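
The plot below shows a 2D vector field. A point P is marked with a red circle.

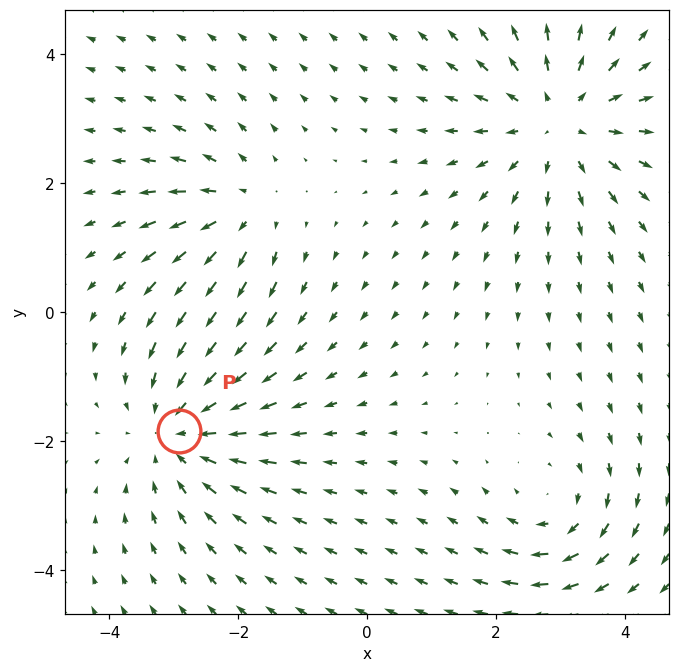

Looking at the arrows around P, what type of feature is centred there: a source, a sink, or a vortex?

sink

At P (-2.9, -1.8) the arrows converge inward. Divergence about -4, curl ≈0 — negative divergence with near-zero curl is a sink.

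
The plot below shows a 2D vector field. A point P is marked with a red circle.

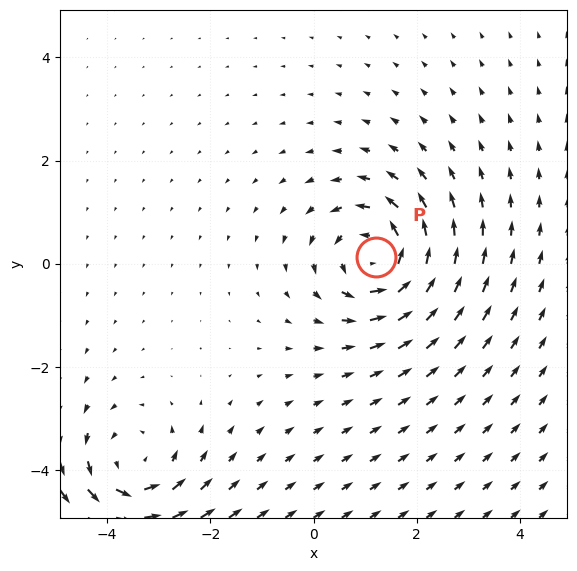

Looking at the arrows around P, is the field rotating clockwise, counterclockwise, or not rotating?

counterclockwise

Near P at (1.2, 0.1) the arrows circulate counterclockwise. The curl (z-component) there is about +5; positive curl means counterclockwise rotation.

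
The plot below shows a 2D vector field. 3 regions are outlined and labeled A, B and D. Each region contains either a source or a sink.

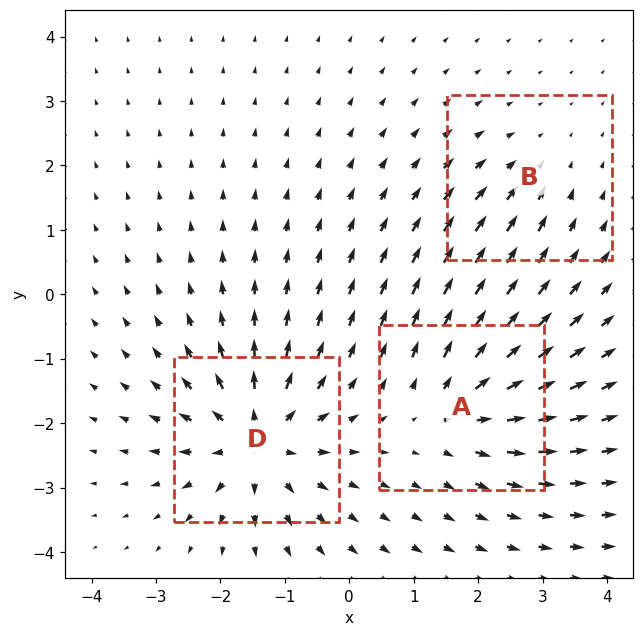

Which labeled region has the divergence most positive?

D

Divergence at each region's feature centre — A: about +4, B: about -2, D: about +5. Region D is most positive.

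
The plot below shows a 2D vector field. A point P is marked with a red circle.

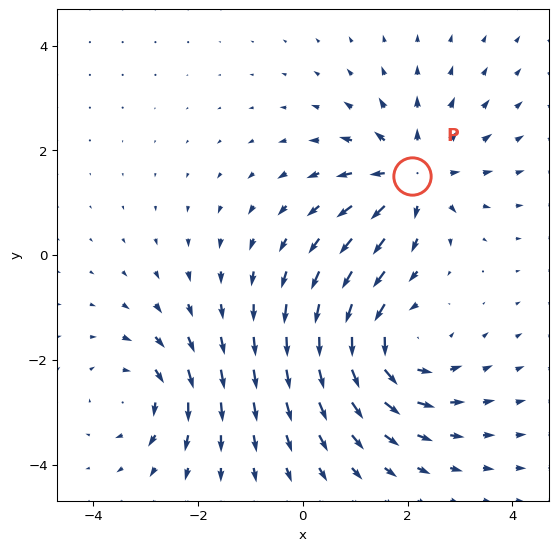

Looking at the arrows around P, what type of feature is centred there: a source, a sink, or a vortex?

At P (2.1, 1.5) the arrows spread outward. Divergence about +4, curl ≈0 — positive divergence with near-zero curl is a source.

source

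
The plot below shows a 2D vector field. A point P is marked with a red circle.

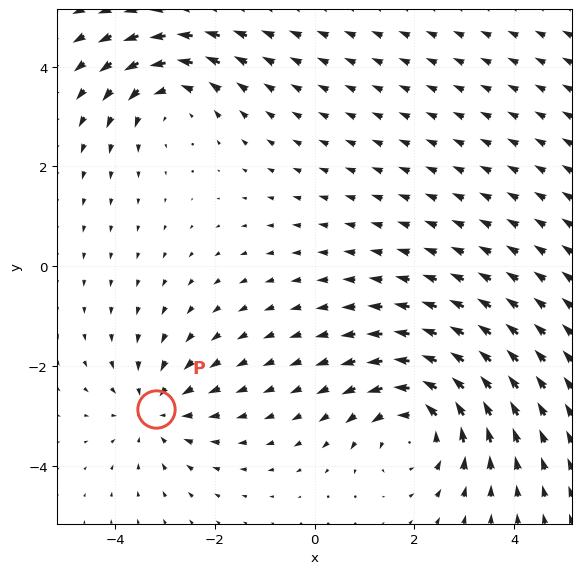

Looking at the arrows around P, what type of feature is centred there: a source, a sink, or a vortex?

sink

At P (-3.2, -2.9) the arrows converge inward. Divergence about -3, curl ≈0 — negative divergence with near-zero curl is a sink.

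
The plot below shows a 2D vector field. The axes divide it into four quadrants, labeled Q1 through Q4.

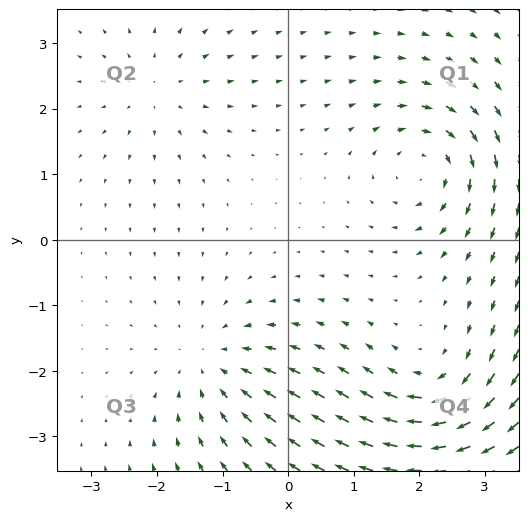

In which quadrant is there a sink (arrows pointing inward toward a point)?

The sink sits at approximately (-1.1, -1.9), which lies in quadrant Q3. The divergence there is about -4, negative as expected for a sink.

Q3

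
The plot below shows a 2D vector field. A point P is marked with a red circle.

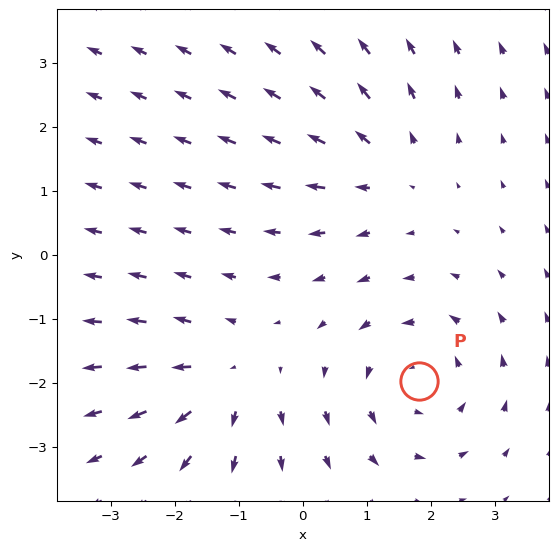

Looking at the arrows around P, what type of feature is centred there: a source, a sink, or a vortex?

vortex

At P (1.8, -2.0) the arrows circulate counterclockwise. Divergence ≈0, curl about +3 — near-zero divergence with nonzero curl is a vortex.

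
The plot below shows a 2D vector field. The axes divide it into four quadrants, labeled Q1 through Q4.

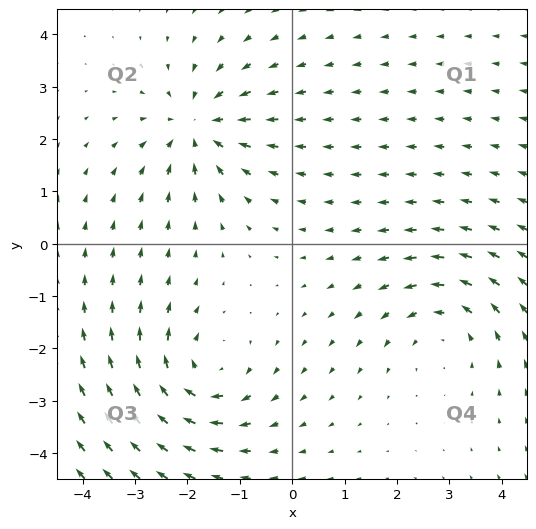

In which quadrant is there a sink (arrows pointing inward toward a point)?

Q2

The sink sits at approximately (-1.8, 2.2), which lies in quadrant Q2. The divergence there is about -4, negative as expected for a sink.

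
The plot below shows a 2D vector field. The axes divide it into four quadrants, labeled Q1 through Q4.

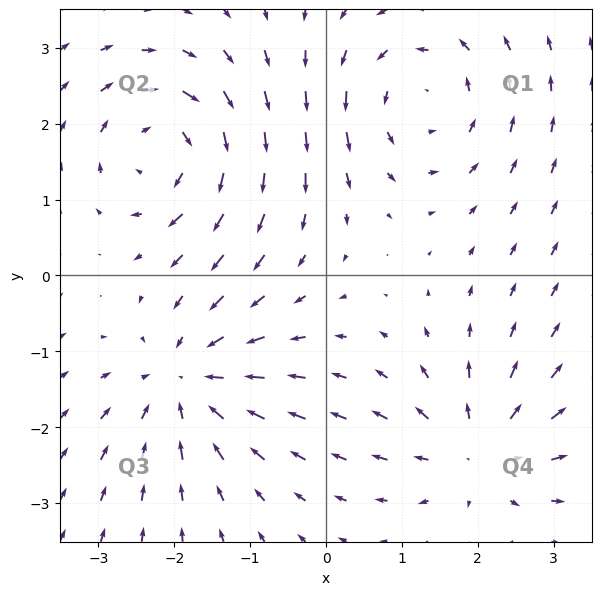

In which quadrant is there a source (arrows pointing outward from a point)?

The source sits at approximately (2.0, -2.3), which lies in quadrant Q4. The divergence there is about +4, positive as expected for a source.

Q4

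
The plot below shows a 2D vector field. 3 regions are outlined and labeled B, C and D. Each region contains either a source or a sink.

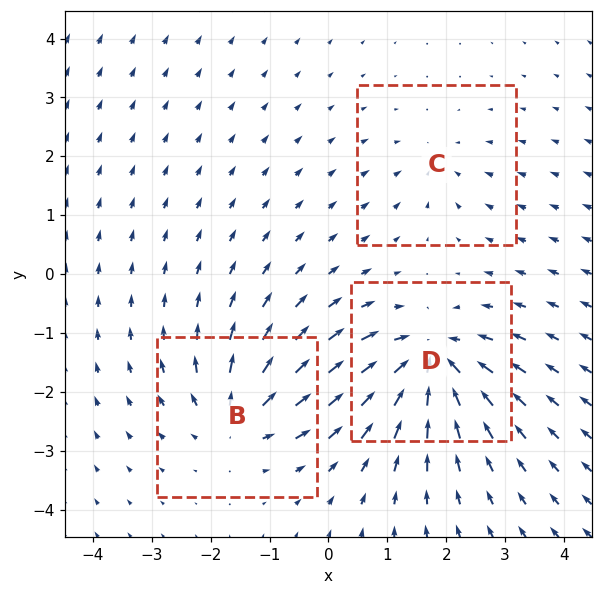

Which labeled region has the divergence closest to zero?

C

Divergence at each region's feature centre — B: about +4, C: about -2, D: about -6. Region C is closest to zero.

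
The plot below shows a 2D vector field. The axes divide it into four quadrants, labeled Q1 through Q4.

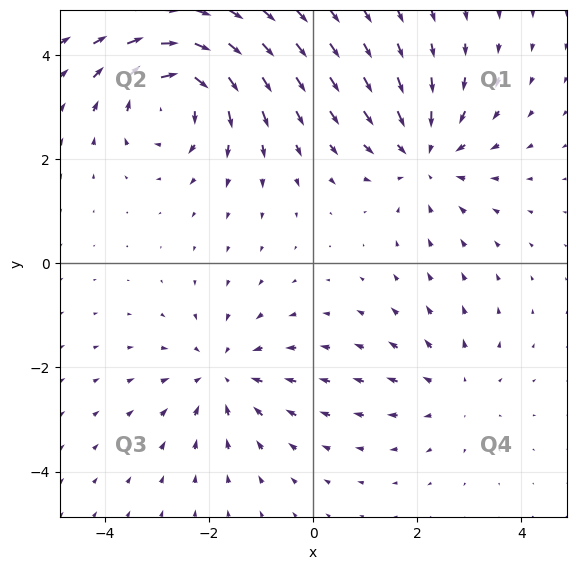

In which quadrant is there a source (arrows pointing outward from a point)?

The source sits at approximately (2.7, -2.5), which lies in quadrant Q4. The divergence there is about +2, positive as expected for a source.

Q4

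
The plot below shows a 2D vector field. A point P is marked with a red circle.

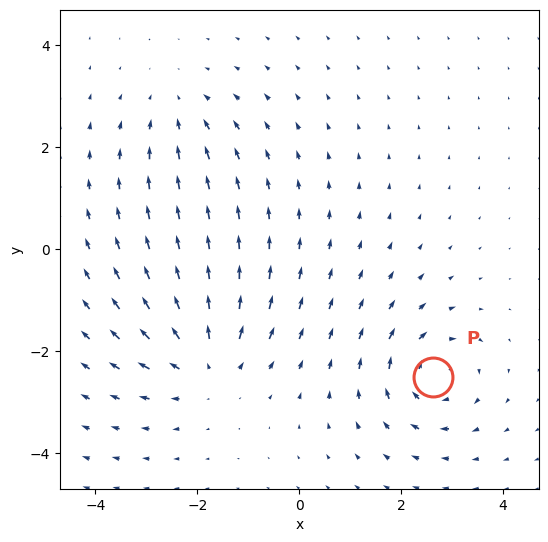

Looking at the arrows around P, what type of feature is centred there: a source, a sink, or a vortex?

At P (2.6, -2.5) the arrows circulate clockwise. Divergence ≈0, curl about -5 — near-zero divergence with nonzero curl is a vortex.

vortex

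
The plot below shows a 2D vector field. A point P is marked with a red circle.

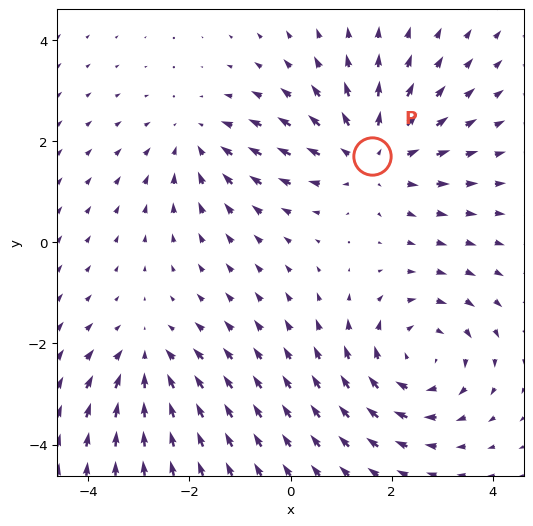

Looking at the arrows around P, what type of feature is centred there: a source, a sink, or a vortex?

At P (1.6, 1.7) the arrows spread outward. Divergence about +3, curl ≈0 — positive divergence with near-zero curl is a source.

source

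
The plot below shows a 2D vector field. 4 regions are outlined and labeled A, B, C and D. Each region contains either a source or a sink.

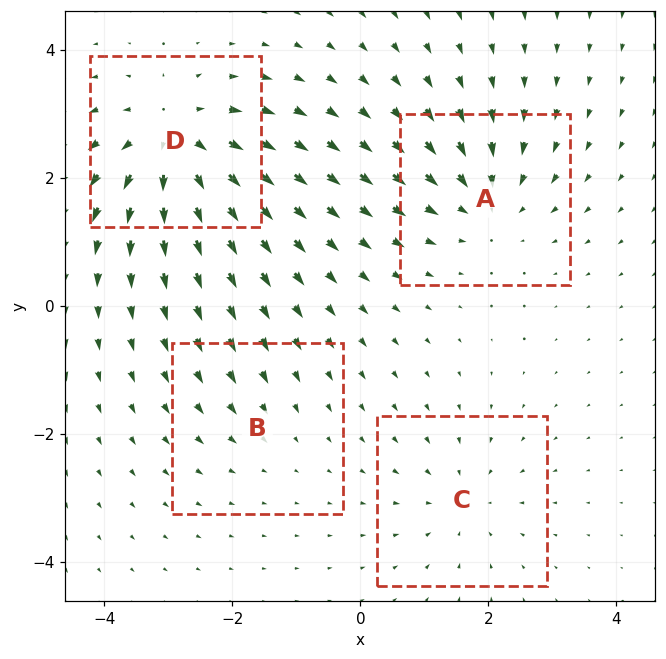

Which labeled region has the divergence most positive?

Divergence at each region's feature centre — A: about -5, B: about -2, C: about -3, D: about +7. Region D is most positive.

D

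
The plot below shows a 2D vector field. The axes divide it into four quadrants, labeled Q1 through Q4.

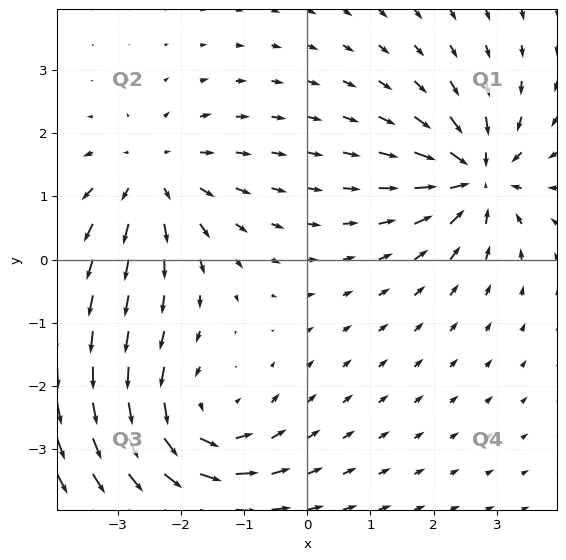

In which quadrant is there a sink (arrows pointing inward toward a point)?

The sink sits at approximately (2.7, 1.3), which lies in quadrant Q1. The divergence there is about -6, negative as expected for a sink.

Q1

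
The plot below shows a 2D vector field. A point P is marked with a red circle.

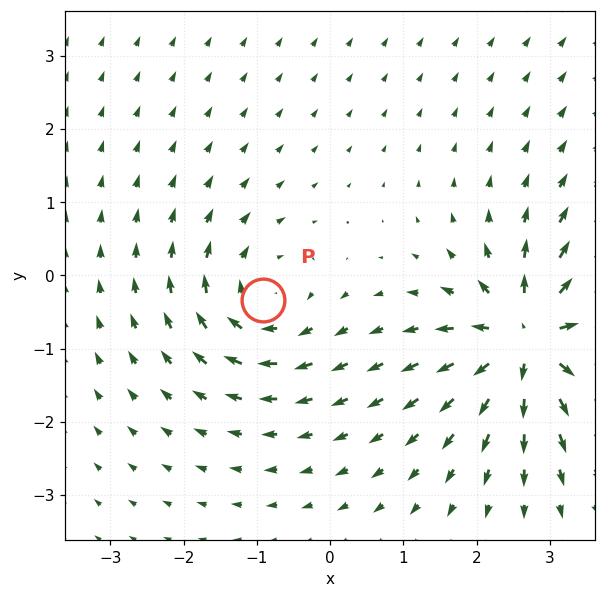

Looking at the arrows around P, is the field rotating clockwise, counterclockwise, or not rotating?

Near P at (-0.9, -0.3) the arrows circulate clockwise. The curl (z-component) there is about -4; negative curl means clockwise rotation.

clockwise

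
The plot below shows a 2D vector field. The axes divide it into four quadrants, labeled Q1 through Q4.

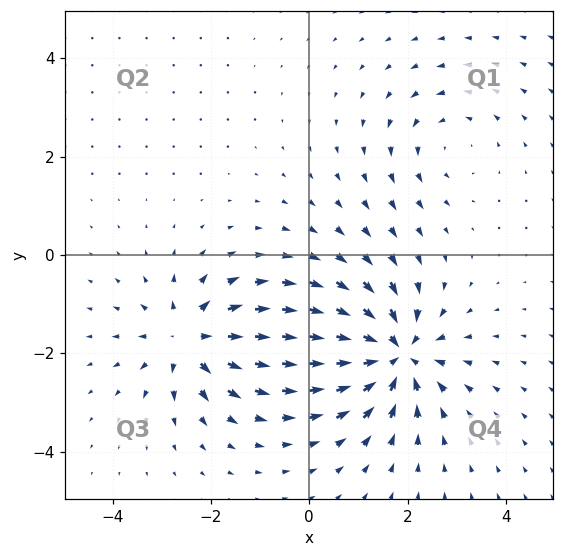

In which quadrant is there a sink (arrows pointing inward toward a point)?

The sink sits at approximately (1.7, -2.0), which lies in quadrant Q4. The divergence there is about -5, negative as expected for a sink.

Q4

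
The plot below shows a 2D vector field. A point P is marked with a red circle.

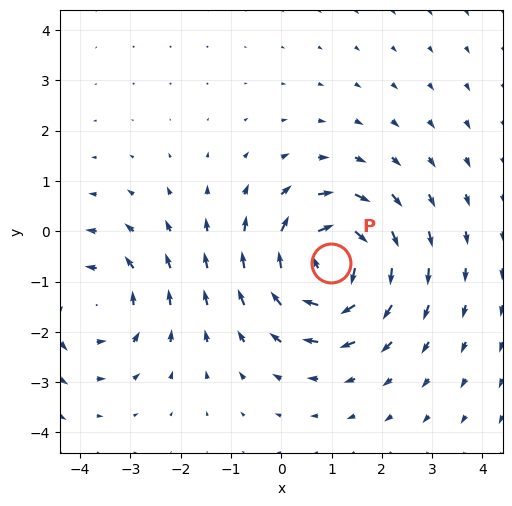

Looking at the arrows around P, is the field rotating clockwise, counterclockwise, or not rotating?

clockwise

Near P at (1.0, -0.6) the arrows circulate clockwise. The curl (z-component) there is about -6; negative curl means clockwise rotation.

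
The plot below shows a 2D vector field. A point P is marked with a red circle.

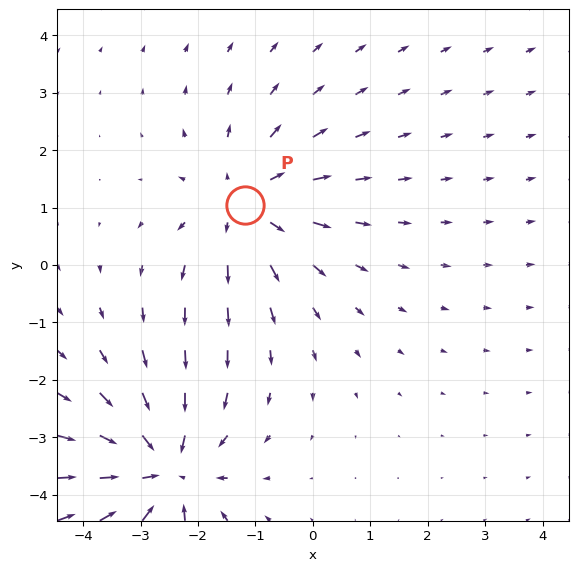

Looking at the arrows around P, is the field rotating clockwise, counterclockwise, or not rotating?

Near P at (-1.2, 1.1) the arrows show no circulation. The curl there is ≈0.

not rotating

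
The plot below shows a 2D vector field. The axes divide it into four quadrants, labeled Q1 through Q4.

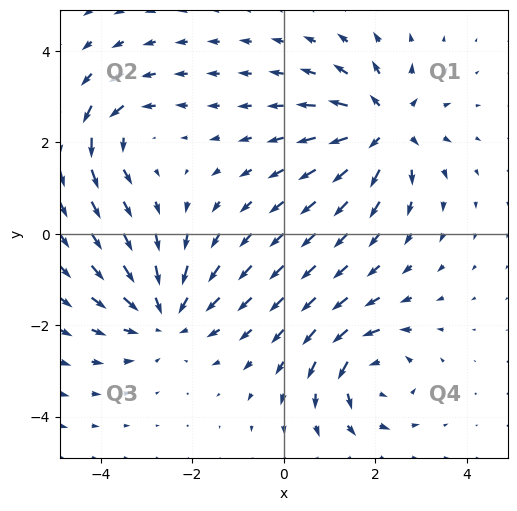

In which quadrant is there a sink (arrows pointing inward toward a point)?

The sink sits at approximately (-2.6, -1.8), which lies in quadrant Q3. The divergence there is about -4, negative as expected for a sink.

Q3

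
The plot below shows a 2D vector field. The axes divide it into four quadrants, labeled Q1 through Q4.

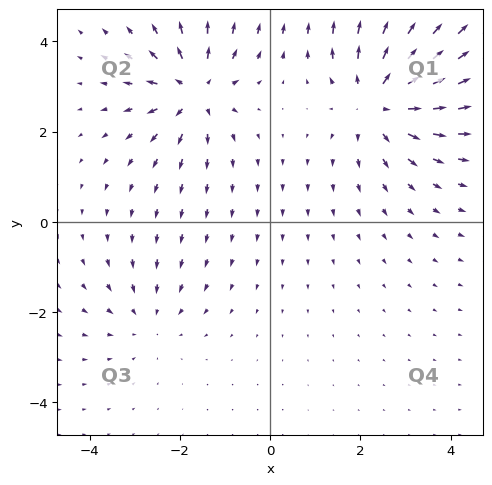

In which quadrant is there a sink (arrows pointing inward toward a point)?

The sink sits at approximately (-2.7, -2.2), which lies in quadrant Q3. The divergence there is about -2, negative as expected for a sink.

Q3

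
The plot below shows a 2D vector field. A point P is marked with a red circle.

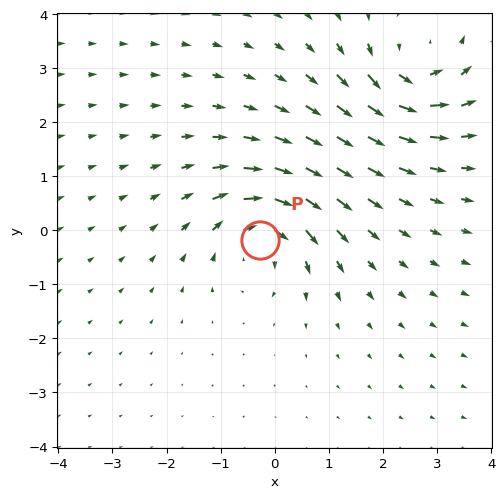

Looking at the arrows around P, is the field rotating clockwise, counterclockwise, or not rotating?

clockwise

Near P at (-0.3, -0.2) the arrows circulate clockwise. The curl (z-component) there is about -6; negative curl means clockwise rotation.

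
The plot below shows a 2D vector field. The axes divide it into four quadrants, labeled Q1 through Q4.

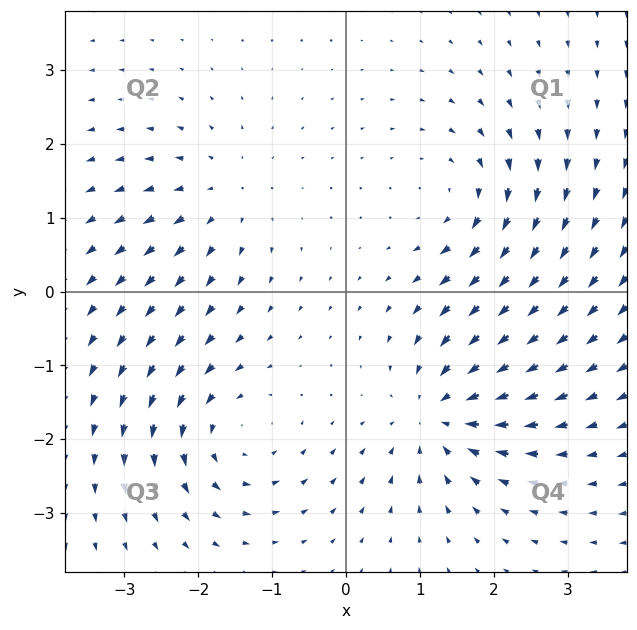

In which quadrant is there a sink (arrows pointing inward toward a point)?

Q4

The sink sits at approximately (1.3, -1.7), which lies in quadrant Q4. The divergence there is about -6, negative as expected for a sink.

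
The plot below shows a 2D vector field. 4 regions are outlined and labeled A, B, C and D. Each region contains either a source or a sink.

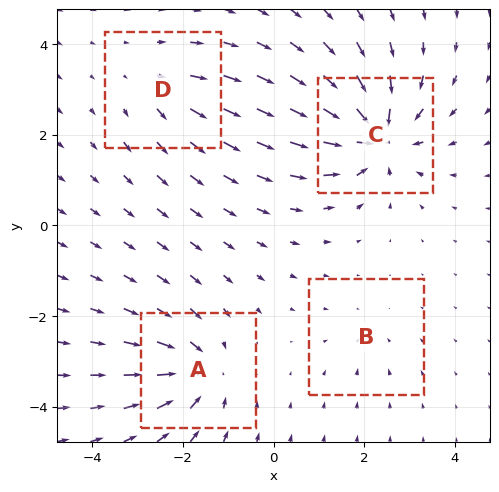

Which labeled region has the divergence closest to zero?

Divergence at each region's feature centre — A: about -6, B: about -2, C: about -8, D: about +4. Region B is closest to zero.

B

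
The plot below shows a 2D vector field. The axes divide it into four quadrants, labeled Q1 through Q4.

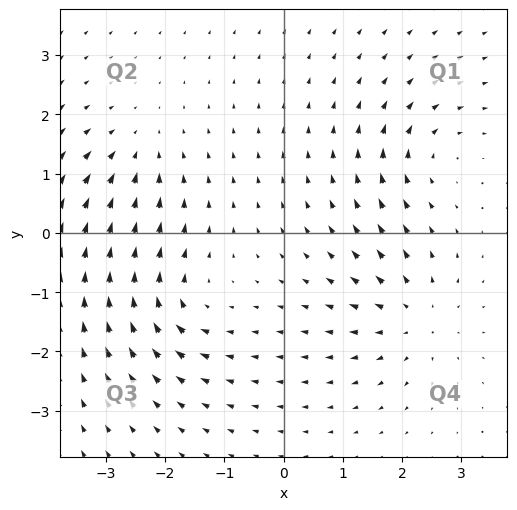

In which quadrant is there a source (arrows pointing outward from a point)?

Q4

The source sits at approximately (2.2, -1.4), which lies in quadrant Q4. The divergence there is about +4, positive as expected for a source.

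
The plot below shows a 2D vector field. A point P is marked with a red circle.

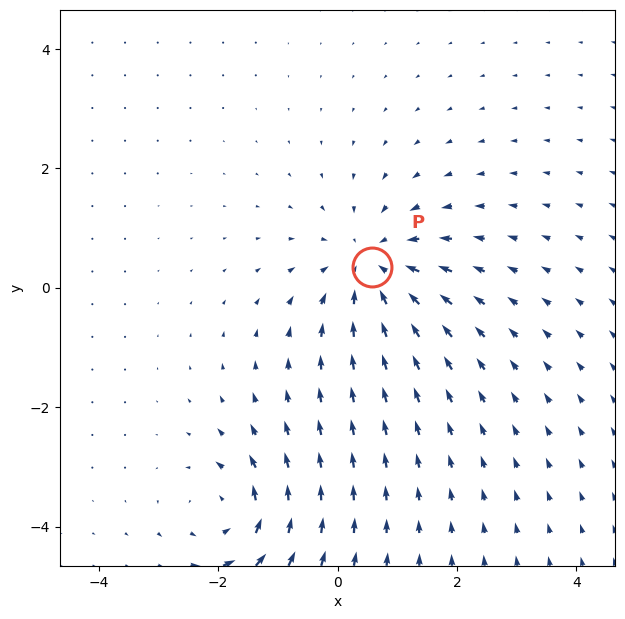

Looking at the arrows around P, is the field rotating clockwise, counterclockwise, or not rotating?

not rotating

Near P at (0.6, 0.3) the arrows show no circulation. The curl there is ≈0.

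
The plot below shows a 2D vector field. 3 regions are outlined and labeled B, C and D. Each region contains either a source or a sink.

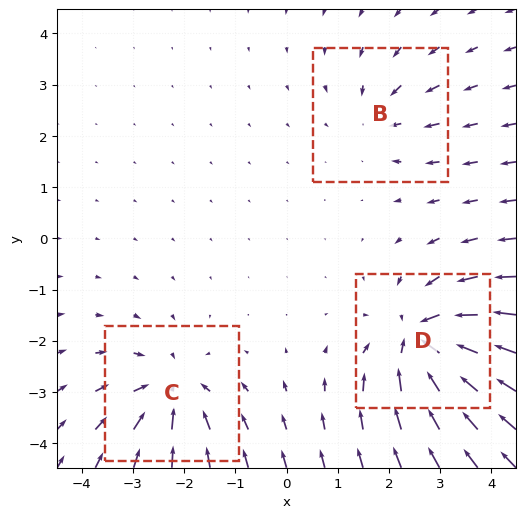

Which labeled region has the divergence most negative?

D

Divergence at each region's feature centre — B: about -2, C: about -4, D: about -5. Region D is most negative.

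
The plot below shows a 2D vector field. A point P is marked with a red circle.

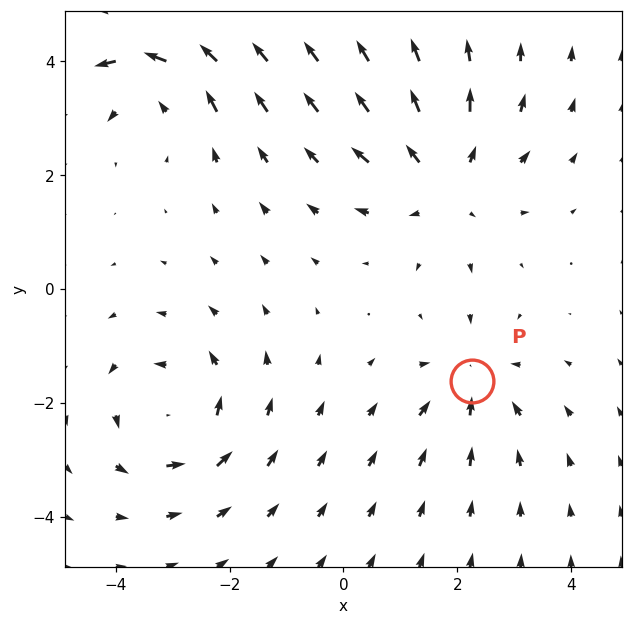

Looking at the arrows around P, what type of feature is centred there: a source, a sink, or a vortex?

sink

At P (2.3, -1.6) the arrows converge inward. Divergence about -4, curl ≈0 — negative divergence with near-zero curl is a sink.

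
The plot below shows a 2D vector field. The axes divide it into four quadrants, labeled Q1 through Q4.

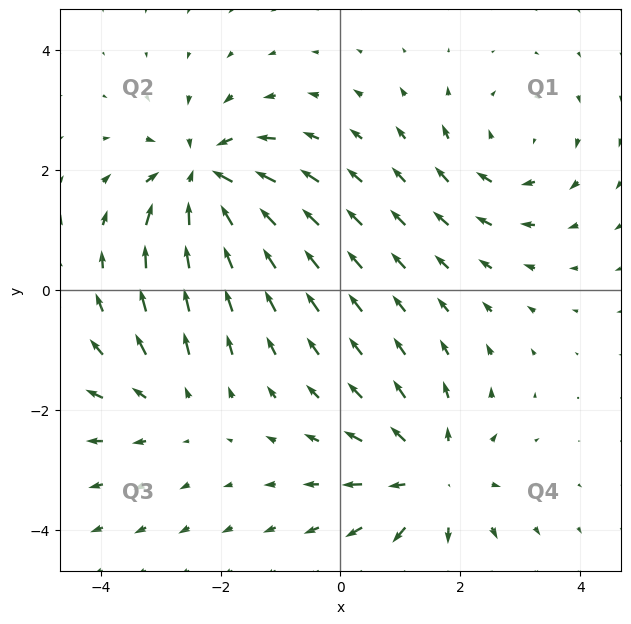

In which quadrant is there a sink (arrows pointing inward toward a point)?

Q2

The sink sits at approximately (-2.3, 1.9), which lies in quadrant Q2. The divergence there is about -6, negative as expected for a sink.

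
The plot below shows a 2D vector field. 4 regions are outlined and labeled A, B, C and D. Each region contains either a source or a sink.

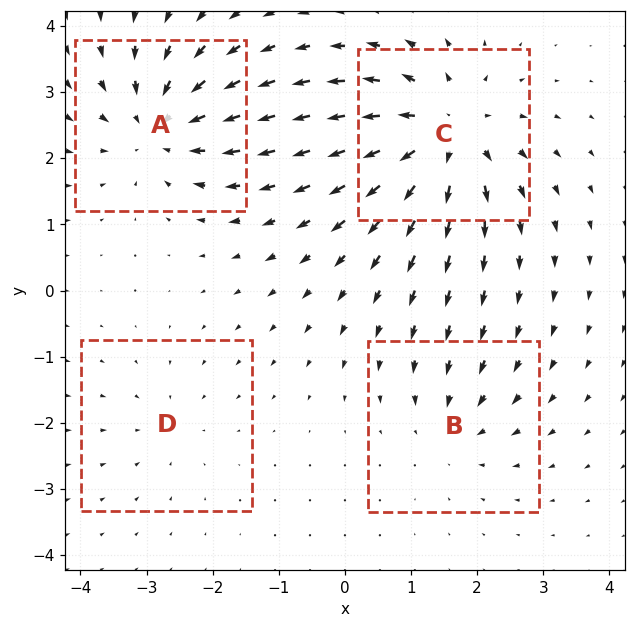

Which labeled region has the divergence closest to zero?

D

Divergence at each region's feature centre — A: about -6, B: about -3, C: about +7, D: about -2. Region D is closest to zero.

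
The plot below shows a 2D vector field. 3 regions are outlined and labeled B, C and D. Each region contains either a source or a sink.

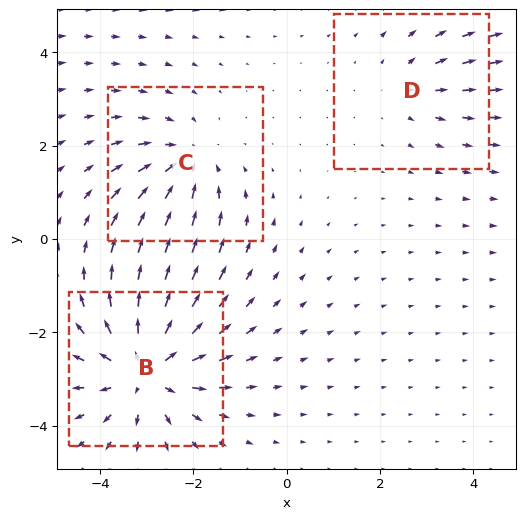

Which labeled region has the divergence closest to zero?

Divergence at each region's feature centre — B: about +4, C: about -3, D: about +2. Region D is closest to zero.

D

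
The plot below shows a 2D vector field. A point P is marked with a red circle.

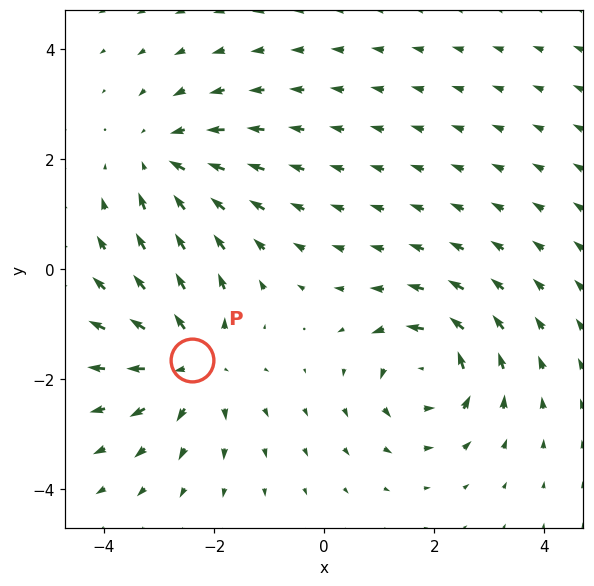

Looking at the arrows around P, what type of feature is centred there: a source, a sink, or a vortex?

source

At P (-2.4, -1.7) the arrows spread outward. Divergence about +3, curl ≈0 — positive divergence with near-zero curl is a source.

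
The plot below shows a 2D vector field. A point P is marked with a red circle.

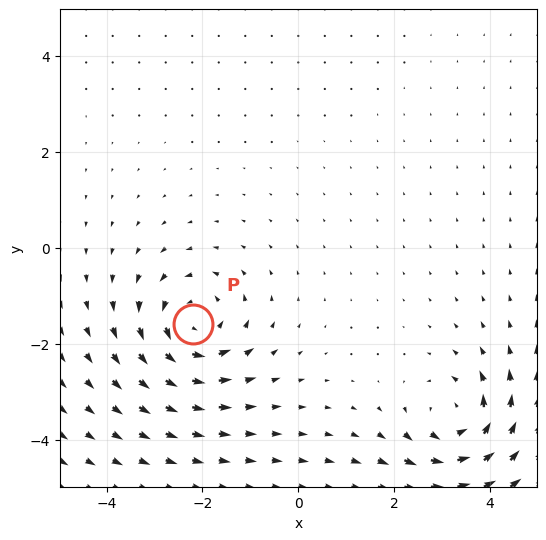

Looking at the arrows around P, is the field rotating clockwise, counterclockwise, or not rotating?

Near P at (-2.2, -1.6) the arrows circulate counterclockwise. The curl (z-component) there is about +5; positive curl means counterclockwise rotation.

counterclockwise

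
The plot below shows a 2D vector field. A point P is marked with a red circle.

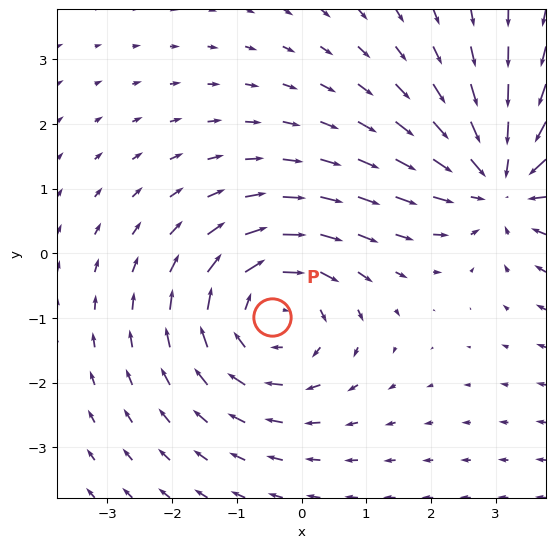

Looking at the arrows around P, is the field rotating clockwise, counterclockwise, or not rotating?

clockwise

Near P at (-0.5, -1.0) the arrows circulate clockwise. The curl (z-component) there is about -3; negative curl means clockwise rotation.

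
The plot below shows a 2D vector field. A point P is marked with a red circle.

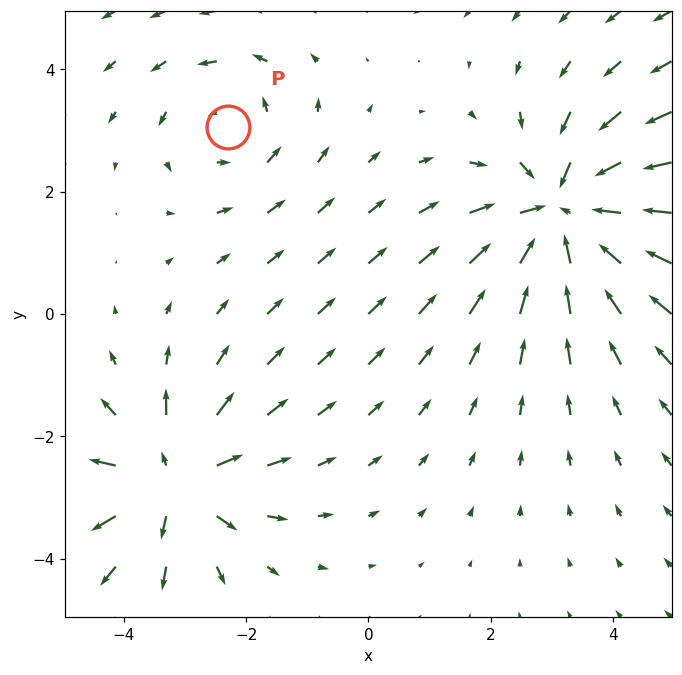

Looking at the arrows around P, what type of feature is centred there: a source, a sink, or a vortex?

At P (-2.3, 3.1) the arrows circulate counterclockwise. Divergence ≈0, curl about +2 — near-zero divergence with nonzero curl is a vortex.

vortex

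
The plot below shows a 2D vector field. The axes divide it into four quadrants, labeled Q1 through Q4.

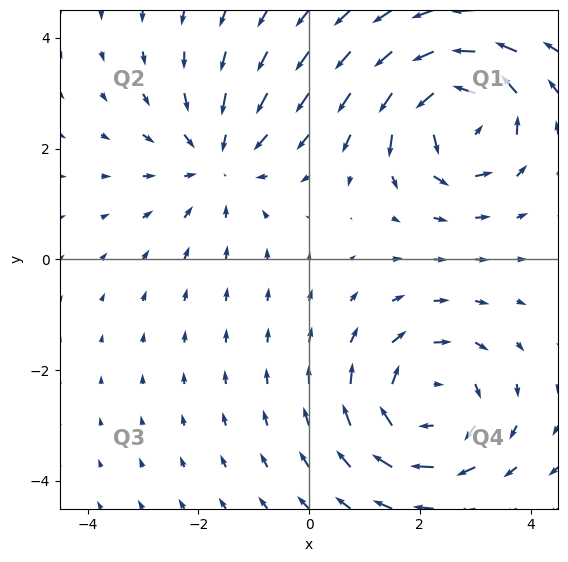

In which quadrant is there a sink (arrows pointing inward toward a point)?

The sink sits at approximately (-1.6, 1.8), which lies in quadrant Q2. The divergence there is about -3, negative as expected for a sink.

Q2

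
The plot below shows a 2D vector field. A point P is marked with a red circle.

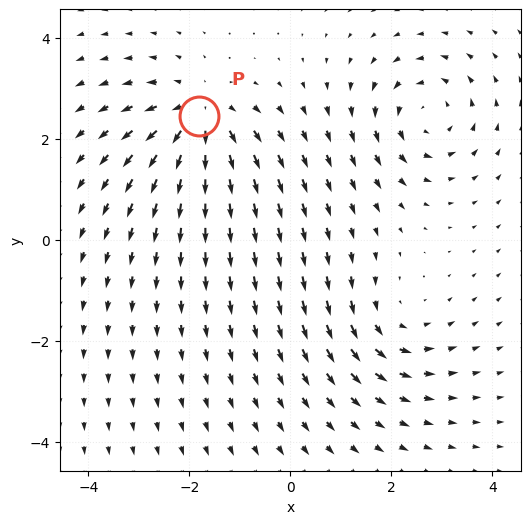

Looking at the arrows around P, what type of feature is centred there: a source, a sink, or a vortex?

source

At P (-1.8, 2.4) the arrows spread outward. Divergence about +4, curl ≈0 — positive divergence with near-zero curl is a source.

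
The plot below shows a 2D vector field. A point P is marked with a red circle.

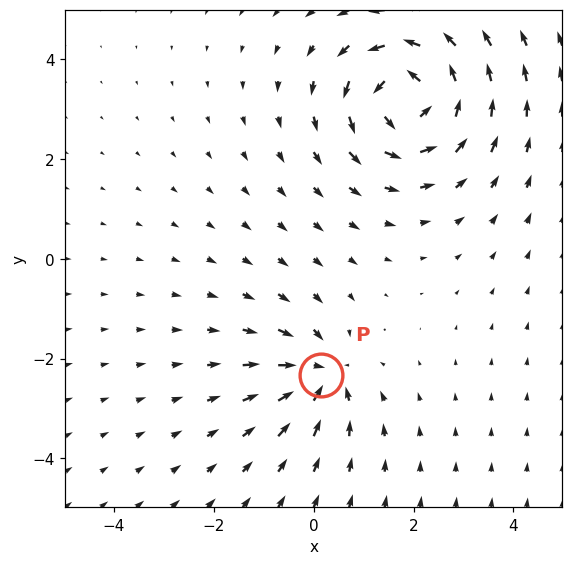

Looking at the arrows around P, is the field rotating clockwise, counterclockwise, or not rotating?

Near P at (0.1, -2.3) the arrows show no circulation. The curl there is ≈0.

not rotating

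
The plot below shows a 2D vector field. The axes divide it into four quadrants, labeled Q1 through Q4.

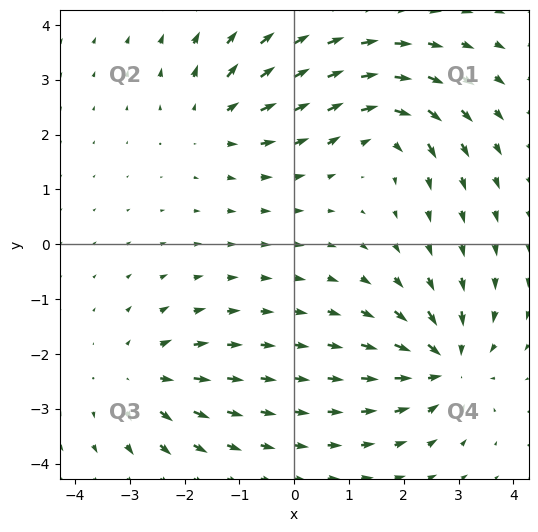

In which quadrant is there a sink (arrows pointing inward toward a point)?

The sink sits at approximately (2.8, -2.2), which lies in quadrant Q4. The divergence there is about -6, negative as expected for a sink.

Q4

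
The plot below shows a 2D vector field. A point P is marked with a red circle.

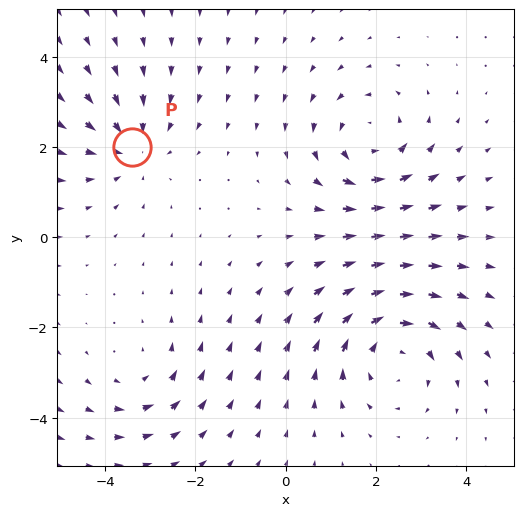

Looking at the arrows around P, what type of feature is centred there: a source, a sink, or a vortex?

At P (-3.4, 2.0) the arrows converge inward. Divergence about -3, curl ≈0 — negative divergence with near-zero curl is a sink.

sink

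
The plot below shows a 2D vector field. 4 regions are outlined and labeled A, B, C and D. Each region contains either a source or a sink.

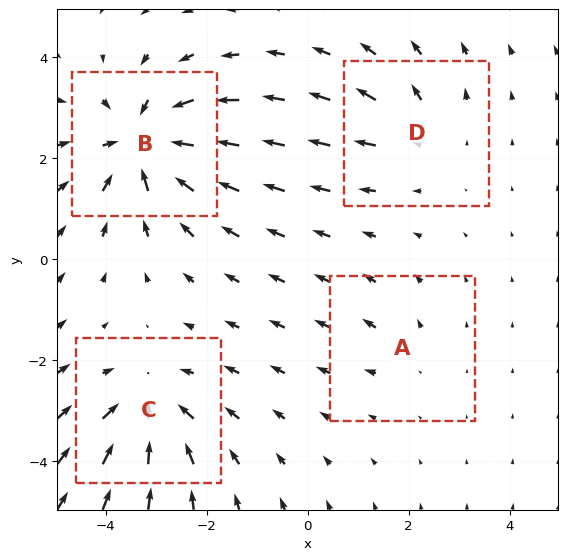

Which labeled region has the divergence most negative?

B

Divergence at each region's feature centre — A: about +2, B: about -7, C: about -5, D: about +3. Region B is most negative.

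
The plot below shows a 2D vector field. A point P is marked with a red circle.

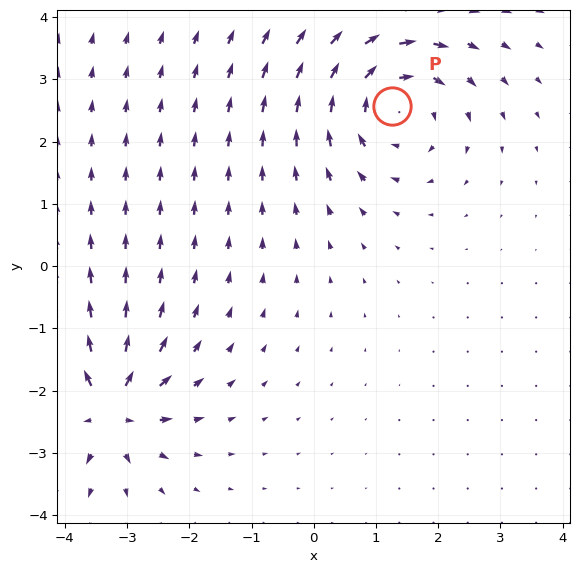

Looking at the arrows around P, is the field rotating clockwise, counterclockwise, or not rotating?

clockwise

Near P at (1.3, 2.6) the arrows circulate clockwise. The curl (z-component) there is about -5; negative curl means clockwise rotation.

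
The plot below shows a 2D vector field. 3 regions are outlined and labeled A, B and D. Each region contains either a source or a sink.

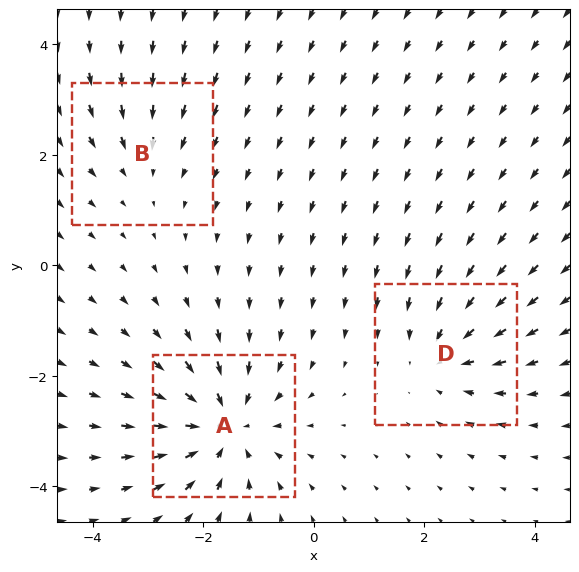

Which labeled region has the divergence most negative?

Divergence at each region's feature centre — A: about -5, B: about -2, D: about -3. Region A is most negative.

A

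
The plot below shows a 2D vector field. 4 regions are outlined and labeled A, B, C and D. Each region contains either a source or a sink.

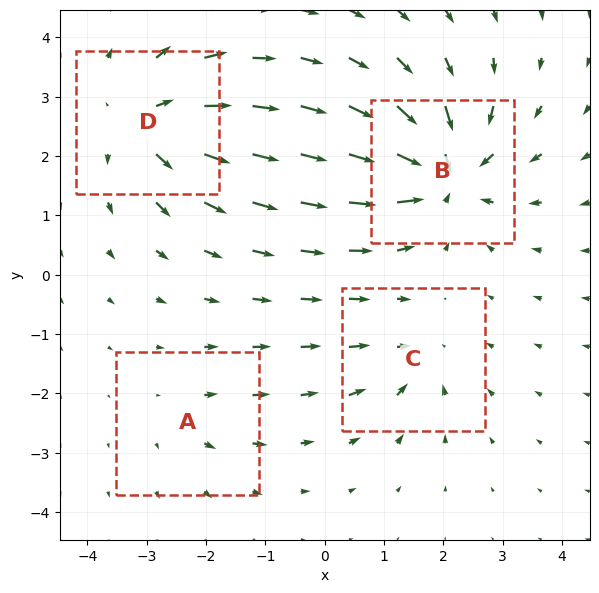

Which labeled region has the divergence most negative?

Divergence at each region's feature centre — A: about +2, B: about -8, C: about -4, D: about +6. Region B is most negative.

B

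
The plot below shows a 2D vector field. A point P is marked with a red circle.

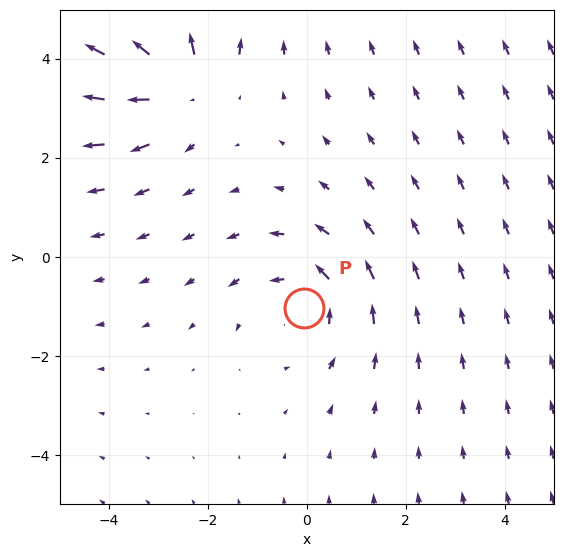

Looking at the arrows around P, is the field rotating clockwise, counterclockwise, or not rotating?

counterclockwise

Near P at (-0.1, -1.0) the arrows circulate counterclockwise. The curl (z-component) there is about +2; positive curl means counterclockwise rotation.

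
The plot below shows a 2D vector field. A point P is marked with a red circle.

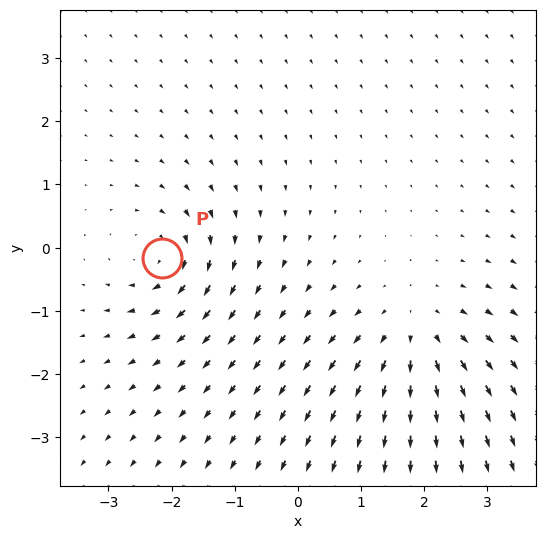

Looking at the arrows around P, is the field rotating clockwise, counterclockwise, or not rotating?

Near P at (-2.2, -0.2) the arrows circulate clockwise. The curl (z-component) there is about -4; negative curl means clockwise rotation.

clockwise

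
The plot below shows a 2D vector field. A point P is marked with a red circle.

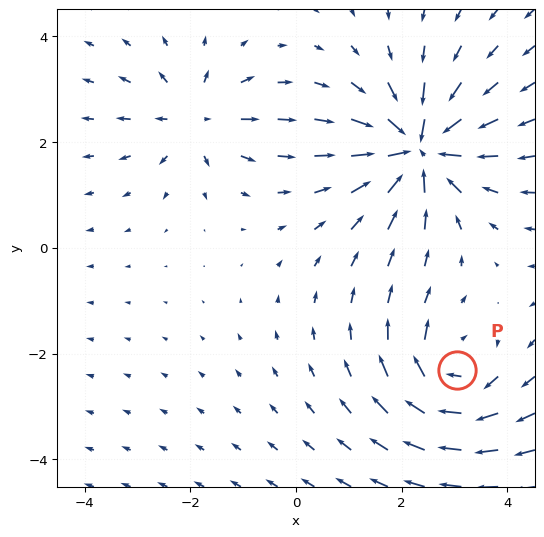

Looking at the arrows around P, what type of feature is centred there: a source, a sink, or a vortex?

At P (3.1, -2.3) the arrows circulate clockwise. Divergence ≈0, curl about -5 — near-zero divergence with nonzero curl is a vortex.

vortex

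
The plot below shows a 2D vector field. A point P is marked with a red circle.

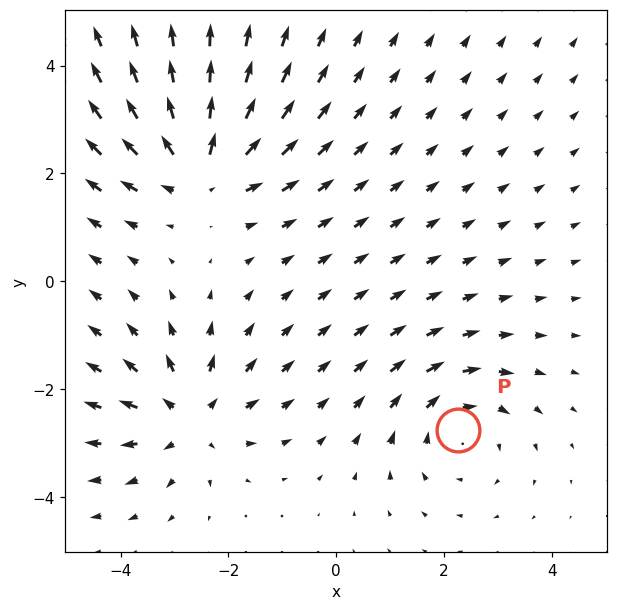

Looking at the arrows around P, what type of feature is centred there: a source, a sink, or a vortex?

vortex

At P (2.3, -2.8) the arrows circulate clockwise. Divergence ≈0, curl about -3 — near-zero divergence with nonzero curl is a vortex.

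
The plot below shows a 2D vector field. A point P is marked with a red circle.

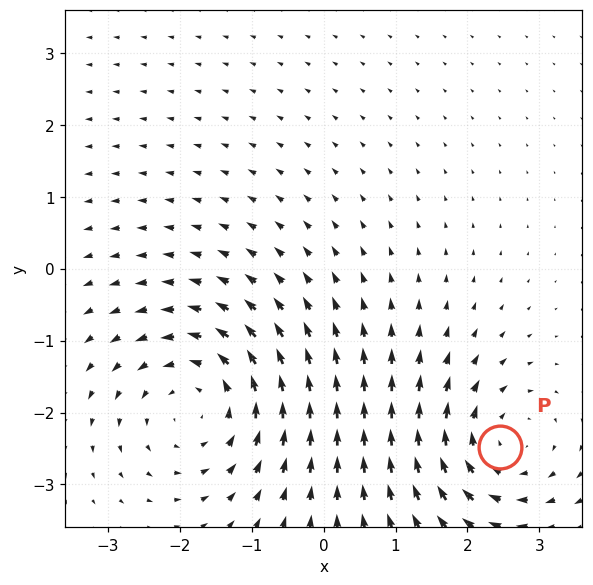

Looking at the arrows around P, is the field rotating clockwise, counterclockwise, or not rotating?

Near P at (2.4, -2.5) the arrows circulate clockwise. The curl (z-component) there is about -4; negative curl means clockwise rotation.

clockwise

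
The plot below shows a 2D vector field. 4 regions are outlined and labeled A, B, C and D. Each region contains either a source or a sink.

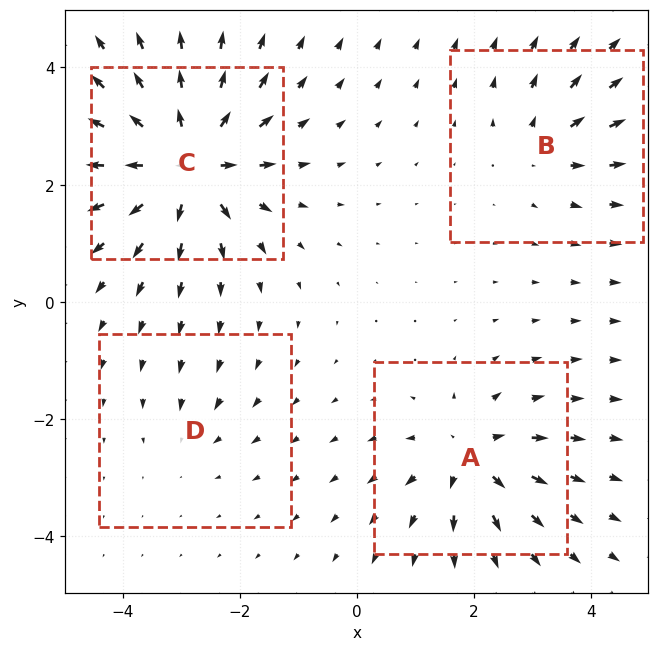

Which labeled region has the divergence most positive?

Divergence at each region's feature centre — A: about +6, B: about +4, C: about +9, D: about -2. Region C is most positive.

C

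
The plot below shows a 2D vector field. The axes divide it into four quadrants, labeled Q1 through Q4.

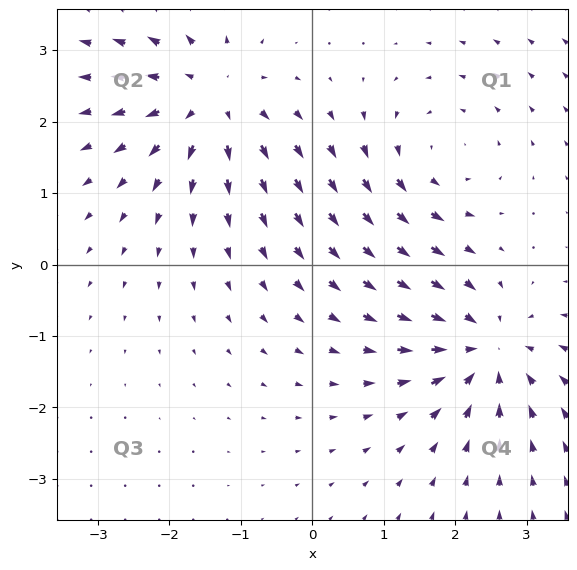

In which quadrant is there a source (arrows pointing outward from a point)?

Q2

The source sits at approximately (-1.4, 2.3), which lies in quadrant Q2. The divergence there is about +4, positive as expected for a source.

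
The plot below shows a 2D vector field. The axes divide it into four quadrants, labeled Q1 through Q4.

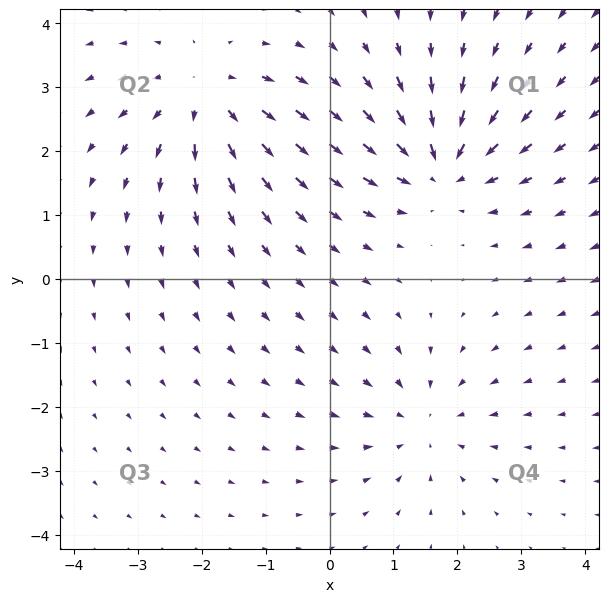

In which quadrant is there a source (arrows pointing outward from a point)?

Q2

The source sits at approximately (-1.9, 2.8), which lies in quadrant Q2. The divergence there is about +4, positive as expected for a source.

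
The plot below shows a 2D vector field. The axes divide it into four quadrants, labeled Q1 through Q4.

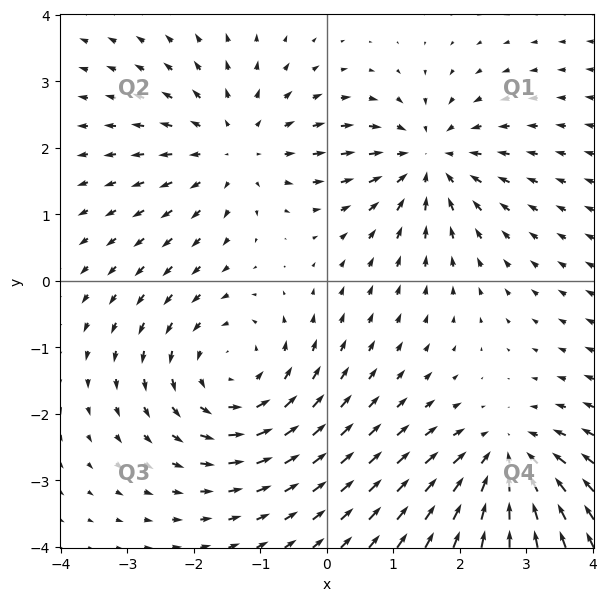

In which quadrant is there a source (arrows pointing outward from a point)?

Q2

The source sits at approximately (-1.4, 2.0), which lies in quadrant Q2. The divergence there is about +2, positive as expected for a source.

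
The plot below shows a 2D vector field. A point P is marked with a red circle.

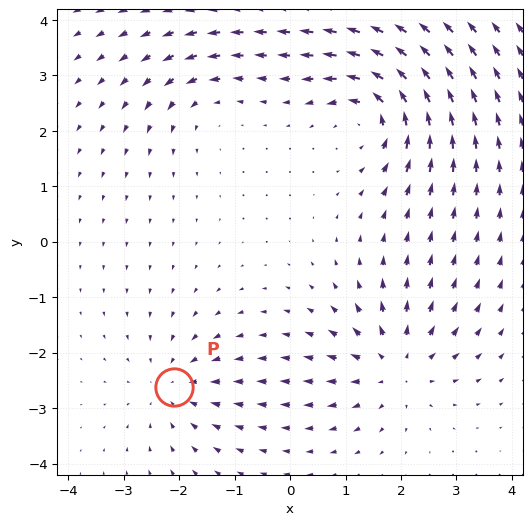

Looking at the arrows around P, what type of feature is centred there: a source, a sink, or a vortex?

sink

At P (-2.1, -2.6) the arrows converge inward. Divergence about -3, curl ≈0 — negative divergence with near-zero curl is a sink.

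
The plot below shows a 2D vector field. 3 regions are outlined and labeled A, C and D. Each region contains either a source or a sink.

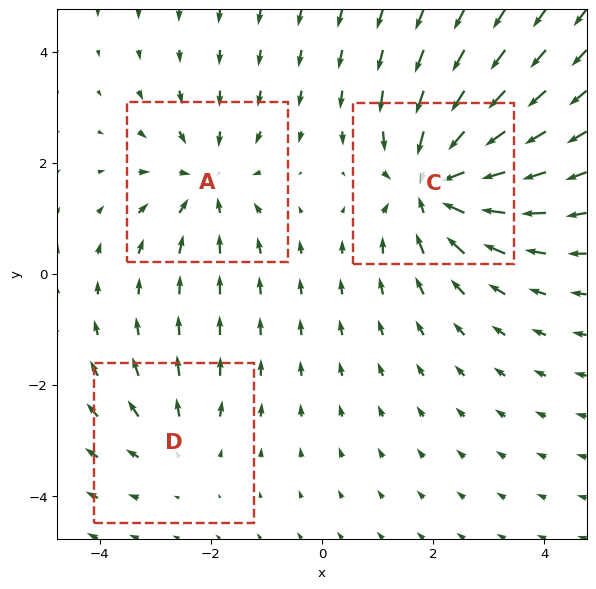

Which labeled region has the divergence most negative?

Divergence at each region's feature centre — A: about -3, C: about -5, D: about +2. Region C is most negative.

C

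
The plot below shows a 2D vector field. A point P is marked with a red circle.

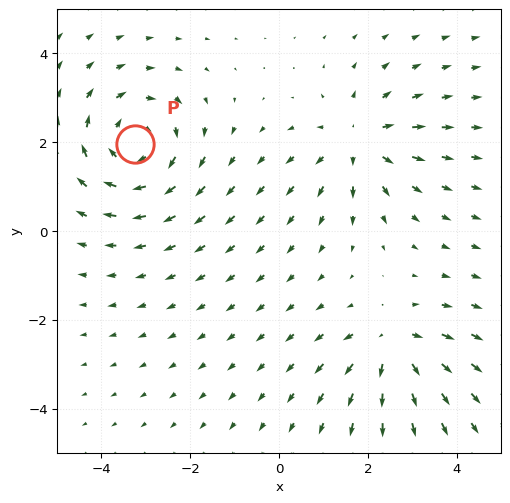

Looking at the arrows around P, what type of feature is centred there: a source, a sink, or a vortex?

vortex

At P (-3.2, 1.9) the arrows circulate clockwise. Divergence ≈0, curl about -4 — near-zero divergence with nonzero curl is a vortex.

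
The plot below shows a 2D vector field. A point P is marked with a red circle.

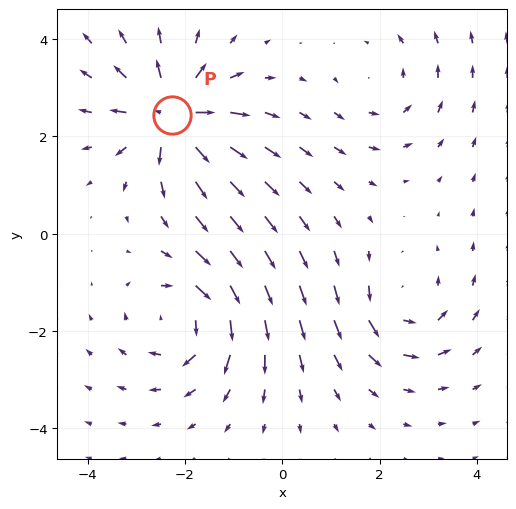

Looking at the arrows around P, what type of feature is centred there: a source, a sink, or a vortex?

source

At P (-2.3, 2.4) the arrows spread outward. Divergence about +7, curl ≈0 — positive divergence with near-zero curl is a source.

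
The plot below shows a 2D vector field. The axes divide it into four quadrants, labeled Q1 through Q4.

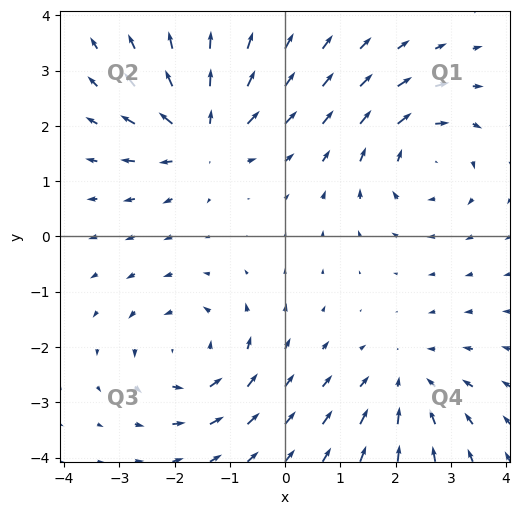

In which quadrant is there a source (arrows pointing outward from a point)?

The source sits at approximately (-1.5, 1.8), which lies in quadrant Q2. The divergence there is about +5, positive as expected for a source.

Q2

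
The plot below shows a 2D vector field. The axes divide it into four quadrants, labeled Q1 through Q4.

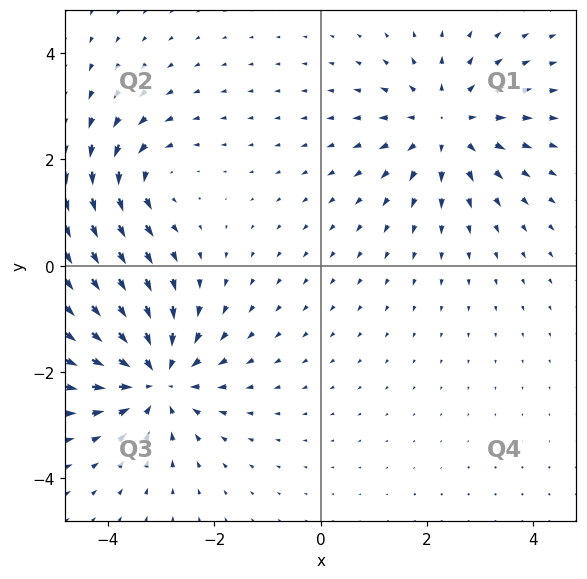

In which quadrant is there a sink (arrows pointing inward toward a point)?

The sink sits at approximately (-3.1, -2.1), which lies in quadrant Q3. The divergence there is about -5, negative as expected for a sink.

Q3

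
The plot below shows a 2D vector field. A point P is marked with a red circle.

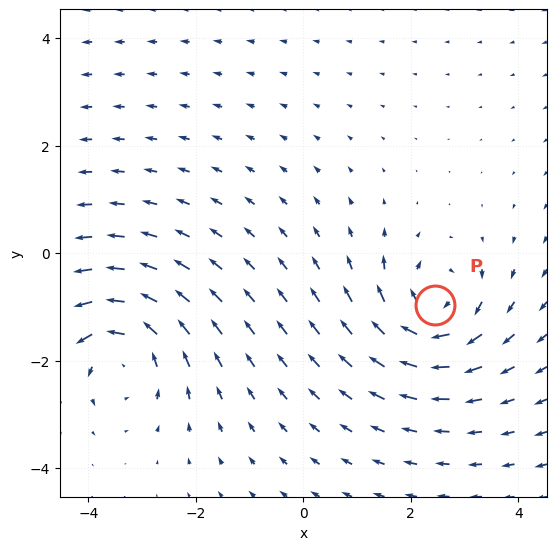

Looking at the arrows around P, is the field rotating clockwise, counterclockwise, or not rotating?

Near P at (2.5, -1.0) the arrows circulate clockwise. The curl (z-component) there is about -5; negative curl means clockwise rotation.

clockwise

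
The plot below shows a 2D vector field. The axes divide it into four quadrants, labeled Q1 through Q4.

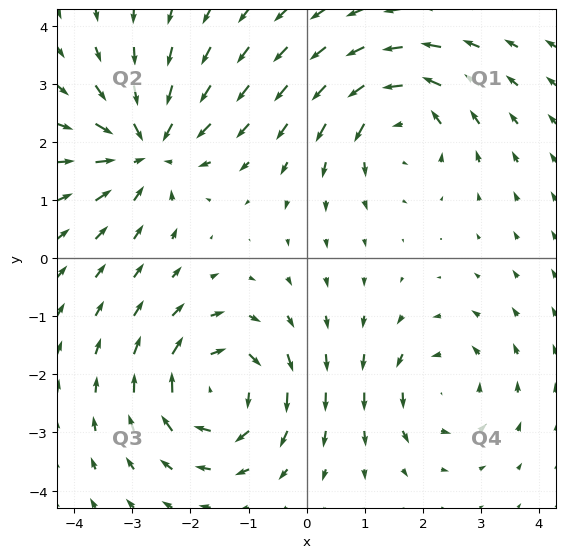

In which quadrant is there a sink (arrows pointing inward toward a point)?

Q2

The sink sits at approximately (-2.7, 1.9), which lies in quadrant Q2. The divergence there is about -5, negative as expected for a sink.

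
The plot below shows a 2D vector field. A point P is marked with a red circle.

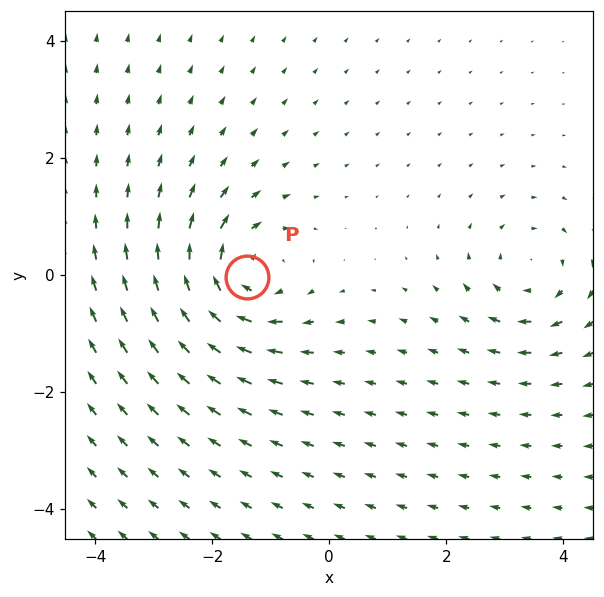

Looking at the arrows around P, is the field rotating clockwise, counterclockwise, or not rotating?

Near P at (-1.4, -0.0) the arrows circulate clockwise. The curl (z-component) there is about -5; negative curl means clockwise rotation.

clockwise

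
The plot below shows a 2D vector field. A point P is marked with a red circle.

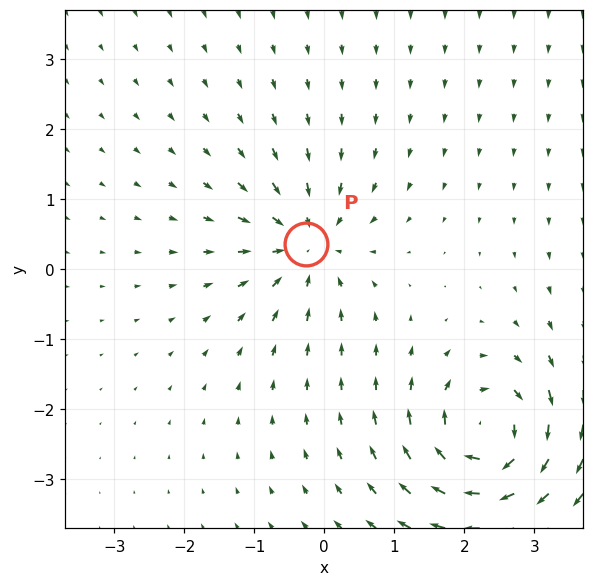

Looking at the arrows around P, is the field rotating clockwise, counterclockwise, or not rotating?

not rotating

Near P at (-0.3, 0.4) the arrows show no circulation. The curl there is ≈0.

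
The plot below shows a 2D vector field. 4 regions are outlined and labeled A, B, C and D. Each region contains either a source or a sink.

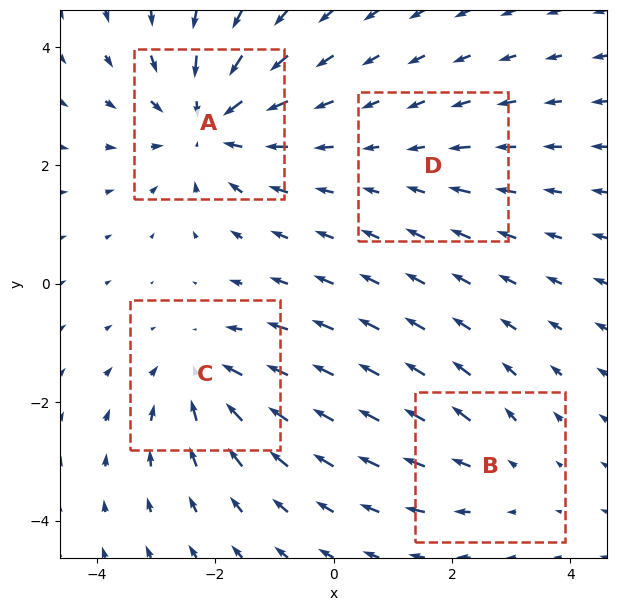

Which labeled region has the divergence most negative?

A

Divergence at each region's feature centre — A: about -6, B: about +3, C: about -4, D: about -2. Region A is most negative.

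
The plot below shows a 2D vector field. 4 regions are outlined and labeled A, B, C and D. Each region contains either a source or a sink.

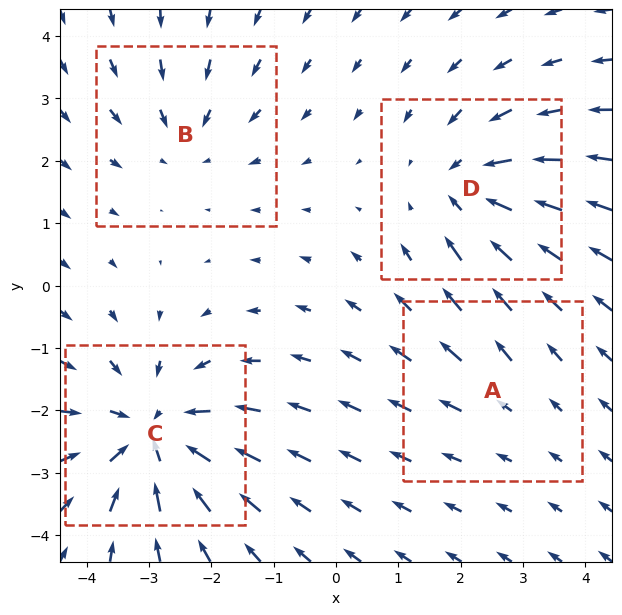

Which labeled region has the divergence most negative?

C

Divergence at each region's feature centre — A: about +2, B: about -3, C: about -6, D: about -4. Region C is most negative.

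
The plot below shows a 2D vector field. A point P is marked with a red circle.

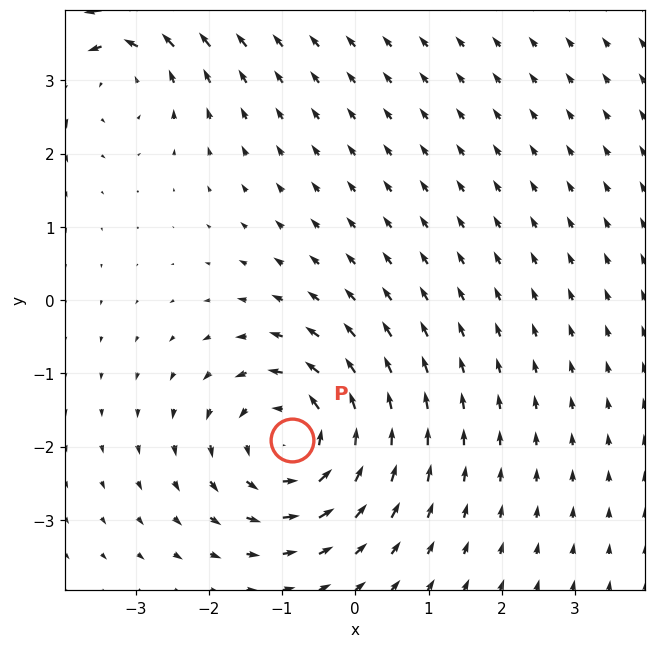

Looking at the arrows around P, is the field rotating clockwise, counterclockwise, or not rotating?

Near P at (-0.9, -1.9) the arrows circulate counterclockwise. The curl (z-component) there is about +4; positive curl means counterclockwise rotation.

counterclockwise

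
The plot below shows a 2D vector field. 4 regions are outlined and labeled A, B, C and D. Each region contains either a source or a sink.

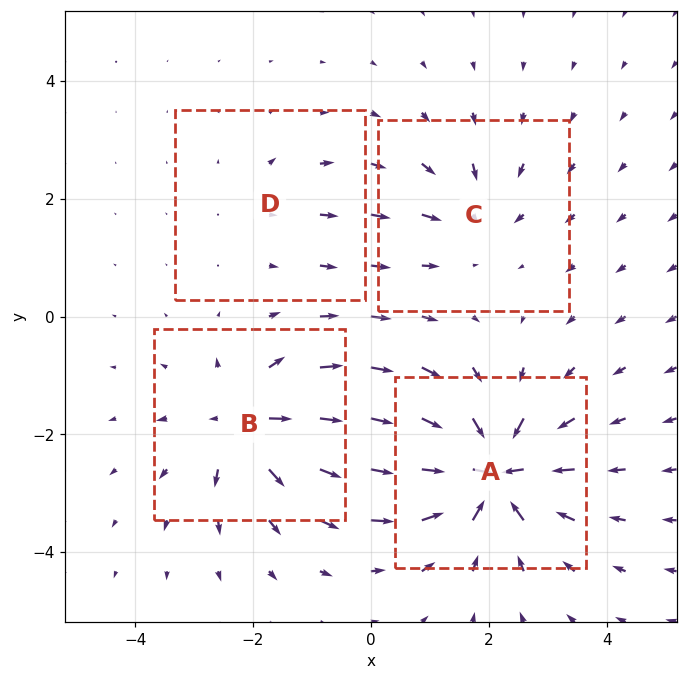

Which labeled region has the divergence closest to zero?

D

Divergence at each region's feature centre — A: about -9, B: about +6, C: about -4, D: about +2. Region D is closest to zero.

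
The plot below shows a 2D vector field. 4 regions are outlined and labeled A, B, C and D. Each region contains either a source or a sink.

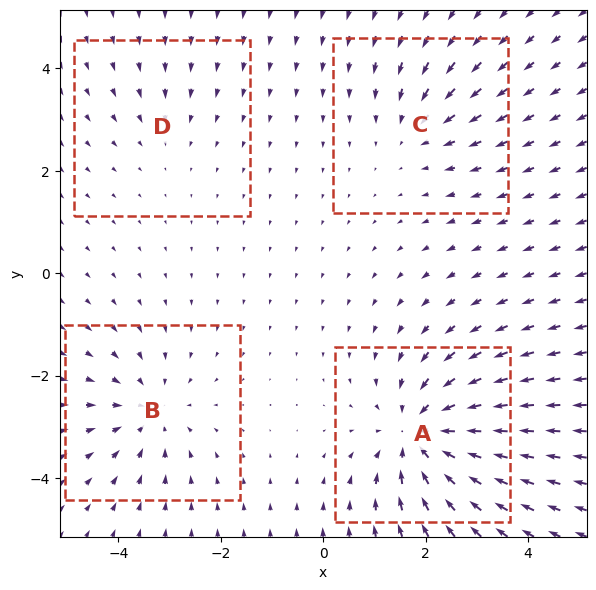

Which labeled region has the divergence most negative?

A

Divergence at each region's feature centre — A: about -7, B: about -4, C: about -3, D: about -2. Region A is most negative.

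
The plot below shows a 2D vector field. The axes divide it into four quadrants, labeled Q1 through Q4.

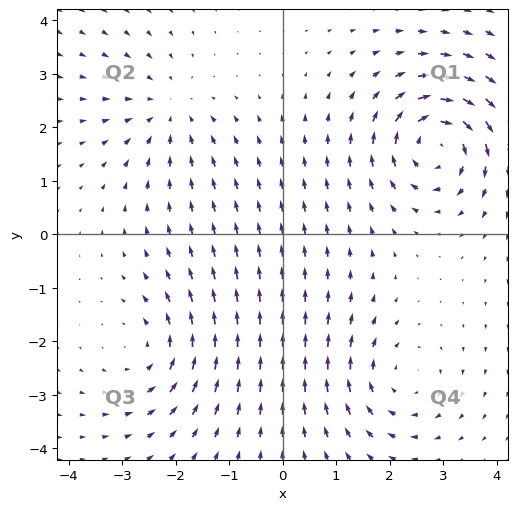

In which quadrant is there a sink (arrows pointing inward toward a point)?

Q2

The sink sits at approximately (-2.1, 2.3), which lies in quadrant Q2. The divergence there is about -3, negative as expected for a sink.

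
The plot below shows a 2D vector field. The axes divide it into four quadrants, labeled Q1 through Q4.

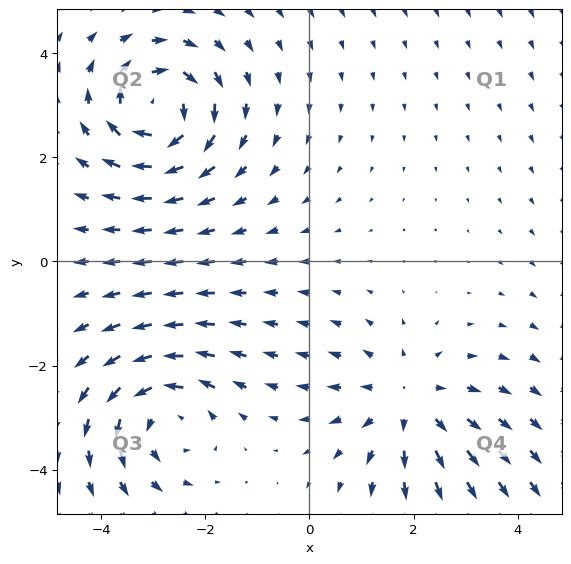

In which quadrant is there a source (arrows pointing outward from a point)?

The source sits at approximately (1.9, -2.7), which lies in quadrant Q4. The divergence there is about +4, positive as expected for a source.

Q4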